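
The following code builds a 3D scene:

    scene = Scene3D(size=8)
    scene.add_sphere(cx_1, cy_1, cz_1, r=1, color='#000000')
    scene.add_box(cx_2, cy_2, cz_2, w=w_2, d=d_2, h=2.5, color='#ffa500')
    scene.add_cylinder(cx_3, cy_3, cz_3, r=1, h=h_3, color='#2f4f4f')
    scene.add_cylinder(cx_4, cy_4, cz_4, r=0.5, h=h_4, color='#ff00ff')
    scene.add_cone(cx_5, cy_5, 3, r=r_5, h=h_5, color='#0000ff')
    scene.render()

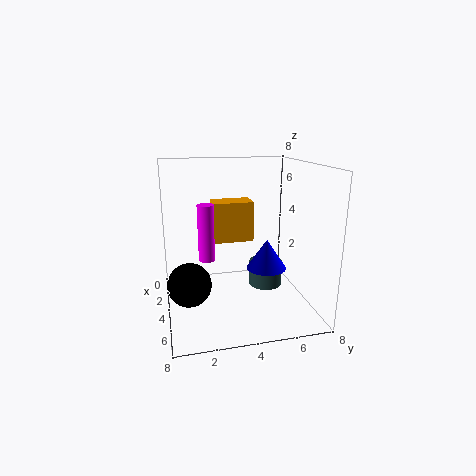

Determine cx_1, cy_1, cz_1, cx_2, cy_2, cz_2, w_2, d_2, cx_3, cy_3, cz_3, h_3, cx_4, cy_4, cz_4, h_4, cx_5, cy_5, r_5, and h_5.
cx_1 = 7; cy_1 = 1; cz_1 = 3; cx_2 = 0.5; cy_2 = 3; cz_2 = 3; w_2 = 1.5; d_2 = 2.5; cx_3 = 3; cy_3 = 6; cz_3 = 0.5; h_3 = 1.5; cx_4 = 2; cy_4 = 2.5; cz_4 = 2; h_4 = 3.5; cx_5 = 6; cy_5 = 5; r_5 = 1; h_5 = 1.5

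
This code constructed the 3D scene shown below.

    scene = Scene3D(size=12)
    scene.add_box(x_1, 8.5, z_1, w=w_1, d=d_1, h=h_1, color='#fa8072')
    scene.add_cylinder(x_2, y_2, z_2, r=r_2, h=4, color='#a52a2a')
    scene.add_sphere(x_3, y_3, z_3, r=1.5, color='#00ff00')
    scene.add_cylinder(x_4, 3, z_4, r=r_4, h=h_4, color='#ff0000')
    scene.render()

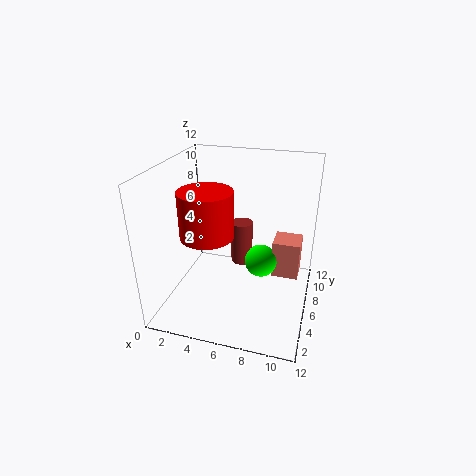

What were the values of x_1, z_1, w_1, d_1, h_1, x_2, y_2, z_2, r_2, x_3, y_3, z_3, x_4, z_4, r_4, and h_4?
x_1 = 8.5
z_1 = 1
w_1 = 2.5
d_1 = 2.5
h_1 = 3.5
x_2 = 5.5
y_2 = 9
z_2 = 2
r_2 = 1
x_3 = 7.5
y_3 = 8.5
z_3 = 2.5
x_4 = 4.5
z_4 = 7.5
r_4 = 2
h_4 = 3.5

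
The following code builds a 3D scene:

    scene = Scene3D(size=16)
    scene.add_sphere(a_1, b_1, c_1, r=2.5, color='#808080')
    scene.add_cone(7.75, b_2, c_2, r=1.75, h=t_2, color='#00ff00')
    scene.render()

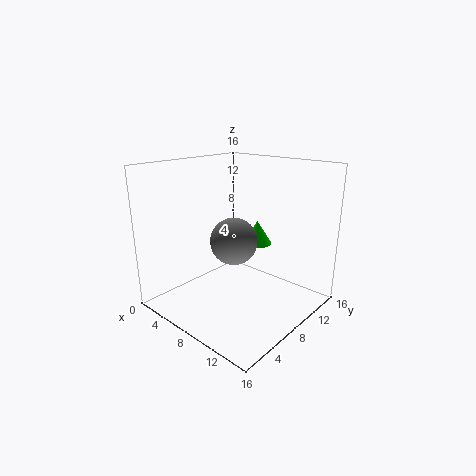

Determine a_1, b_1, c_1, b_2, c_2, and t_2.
a_1 = 8.75, b_1 = 6.5, c_1 = 8.25, b_2 = 11.75, c_2 = 6.25, t_2 = 2.75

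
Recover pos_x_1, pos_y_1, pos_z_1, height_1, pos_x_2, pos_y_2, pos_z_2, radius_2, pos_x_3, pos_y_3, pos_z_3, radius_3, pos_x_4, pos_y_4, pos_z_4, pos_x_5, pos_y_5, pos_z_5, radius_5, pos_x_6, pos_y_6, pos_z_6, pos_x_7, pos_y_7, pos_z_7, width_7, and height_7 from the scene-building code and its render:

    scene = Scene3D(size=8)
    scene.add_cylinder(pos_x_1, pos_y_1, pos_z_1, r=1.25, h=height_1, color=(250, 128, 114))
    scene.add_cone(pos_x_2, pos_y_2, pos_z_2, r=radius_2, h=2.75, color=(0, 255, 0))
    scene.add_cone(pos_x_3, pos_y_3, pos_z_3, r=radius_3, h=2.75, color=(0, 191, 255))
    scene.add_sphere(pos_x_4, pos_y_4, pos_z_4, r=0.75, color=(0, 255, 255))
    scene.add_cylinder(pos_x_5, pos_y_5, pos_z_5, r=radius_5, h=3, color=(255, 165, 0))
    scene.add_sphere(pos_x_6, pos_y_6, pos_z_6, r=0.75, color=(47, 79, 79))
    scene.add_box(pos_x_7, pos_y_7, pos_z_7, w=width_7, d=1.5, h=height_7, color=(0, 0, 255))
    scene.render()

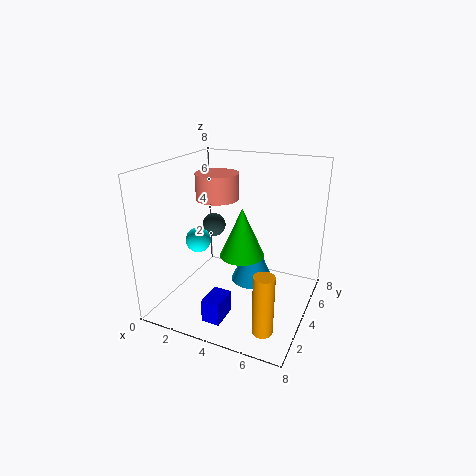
pos_x_1 = 2.25, pos_y_1 = 5, pos_z_1 = 5.75, height_1 = 1.5, pos_x_2 = 4.25, pos_y_2 = 4, pos_z_2 = 3, radius_2 = 1.25, pos_x_3 = 4.5, pos_y_3 = 5, pos_z_3 = 1, radius_3 = 1.25, pos_x_4 = 1.25, pos_y_4 = 4.25, pos_z_4 = 3.25, pos_x_5 = 6.75, pos_y_5 = 0.75, pos_z_5 = 1, radius_5 = 0.5, pos_x_6 = 1.25, pos_y_6 = 6.25, pos_z_6 = 3.5, pos_x_7 = 3.25, pos_y_7 = 1, pos_z_7 = 0.25, width_7 = 1, height_7 = 1.25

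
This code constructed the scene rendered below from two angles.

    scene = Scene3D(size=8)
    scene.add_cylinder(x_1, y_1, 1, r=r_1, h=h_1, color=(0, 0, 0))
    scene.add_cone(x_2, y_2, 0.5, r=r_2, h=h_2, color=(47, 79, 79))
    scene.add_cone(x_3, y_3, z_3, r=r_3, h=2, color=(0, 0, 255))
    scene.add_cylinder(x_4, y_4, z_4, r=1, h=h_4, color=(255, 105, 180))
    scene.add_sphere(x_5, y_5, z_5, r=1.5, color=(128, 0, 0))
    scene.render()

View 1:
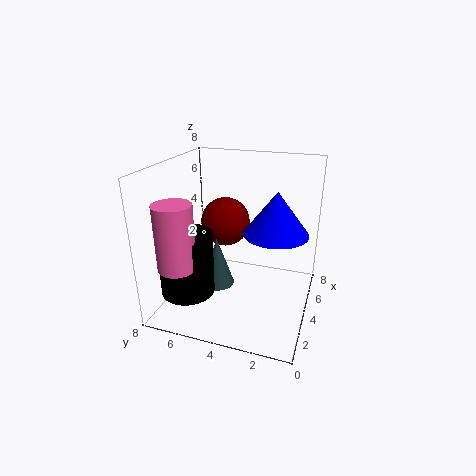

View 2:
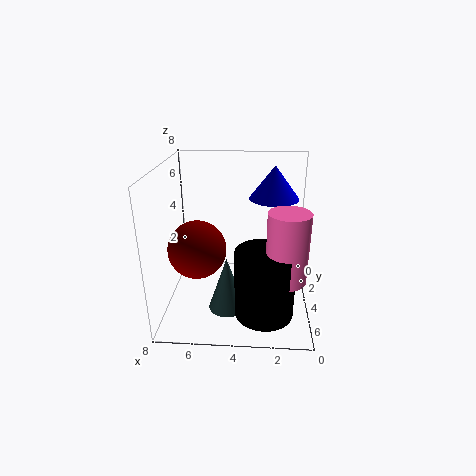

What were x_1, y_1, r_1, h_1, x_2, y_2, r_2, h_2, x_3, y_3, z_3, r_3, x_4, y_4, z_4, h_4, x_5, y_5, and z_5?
x_1 = 2.5
y_1 = 6.5
r_1 = 1.5
h_1 = 3.5
x_2 = 4.5
y_2 = 5.5
r_2 = 1
h_2 = 3
x_3 = 2
y_3 = 1.5
z_3 = 5.5
r_3 = 1.5
x_4 = 1.5
y_4 = 6.5
z_4 = 3
h_4 = 3.5
x_5 = 6
y_5 = 5.5
z_5 = 4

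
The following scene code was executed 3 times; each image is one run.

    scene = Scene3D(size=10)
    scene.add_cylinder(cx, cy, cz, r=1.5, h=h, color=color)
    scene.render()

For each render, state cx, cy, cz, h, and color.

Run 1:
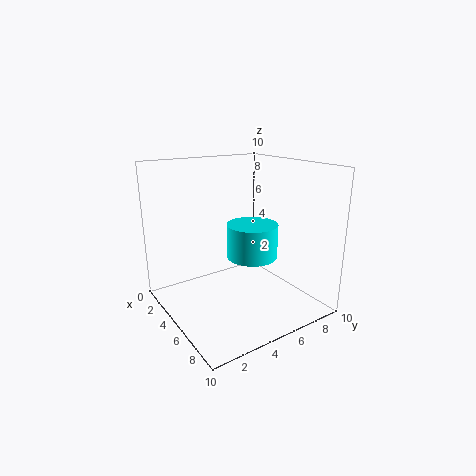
cx = 8
cy = 4
cz = 5
h = 2
color = 'cyan'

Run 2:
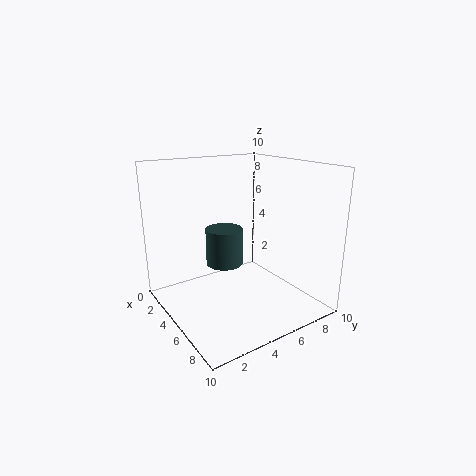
cx = 1.5
cy = 6
cz = 1.5
h = 3
color = 'darkslategray'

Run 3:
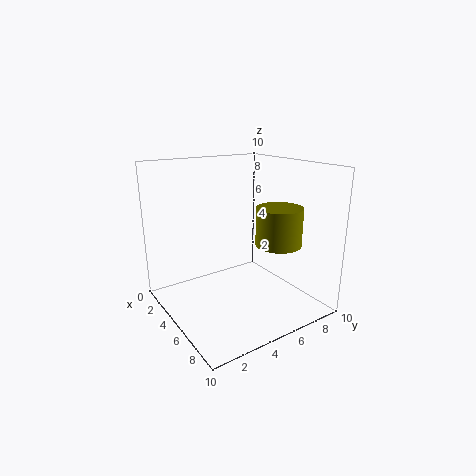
cx = 7.5
cy = 6.5
cz = 5
h = 2.5
color = 'olive'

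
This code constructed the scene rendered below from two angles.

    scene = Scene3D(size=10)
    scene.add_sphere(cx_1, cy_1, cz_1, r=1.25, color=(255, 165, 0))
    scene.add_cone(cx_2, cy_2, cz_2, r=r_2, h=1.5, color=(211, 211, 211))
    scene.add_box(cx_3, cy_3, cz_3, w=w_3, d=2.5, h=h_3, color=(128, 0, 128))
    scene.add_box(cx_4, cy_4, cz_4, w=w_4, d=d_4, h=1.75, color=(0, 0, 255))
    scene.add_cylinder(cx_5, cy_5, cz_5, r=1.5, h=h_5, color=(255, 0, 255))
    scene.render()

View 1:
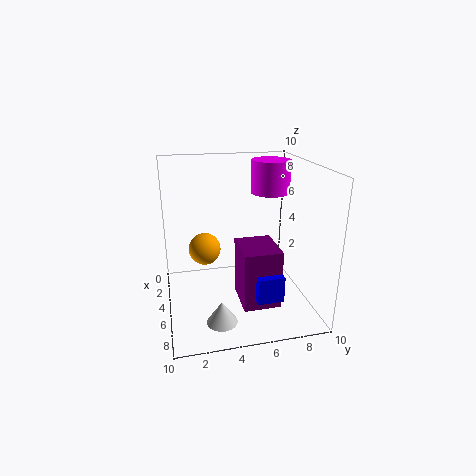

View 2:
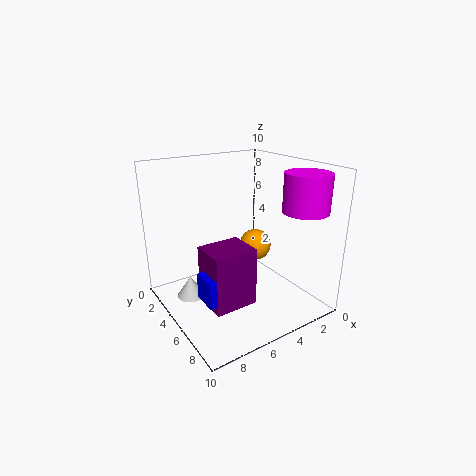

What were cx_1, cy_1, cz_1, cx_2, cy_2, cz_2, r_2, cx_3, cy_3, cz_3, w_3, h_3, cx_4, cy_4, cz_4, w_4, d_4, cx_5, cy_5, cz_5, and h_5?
cx_1 = 2, cy_1 = 3, cz_1 = 3, cx_2 = 8, cy_2 = 3.25, cz_2 = 0.5, r_2 = 1, cx_3 = 5, cy_3 = 4.75, cz_3 = 1, w_3 = 3, h_3 = 4, cx_4 = 6.25, cy_4 = 5.5, cz_4 = 1.75, w_4 = 2.25, d_4 = 1.75, cx_5 = 2, cy_5 = 8.25, cz_5 = 7.25, h_5 = 2.5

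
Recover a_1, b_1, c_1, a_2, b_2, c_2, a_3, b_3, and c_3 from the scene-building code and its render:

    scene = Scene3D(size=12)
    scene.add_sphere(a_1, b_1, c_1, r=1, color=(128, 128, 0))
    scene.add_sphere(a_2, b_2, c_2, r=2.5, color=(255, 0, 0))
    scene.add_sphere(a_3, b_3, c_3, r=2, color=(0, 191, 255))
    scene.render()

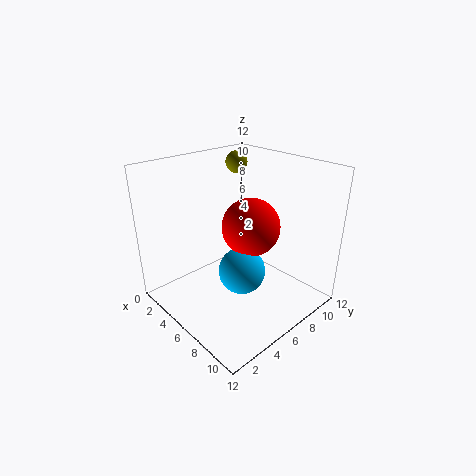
a_1 = 2; b_1 = 9.5; c_1 = 11; a_2 = 6; b_2 = 7.5; c_2 = 6.5; a_3 = 6.5; b_3 = 6; c_3 = 3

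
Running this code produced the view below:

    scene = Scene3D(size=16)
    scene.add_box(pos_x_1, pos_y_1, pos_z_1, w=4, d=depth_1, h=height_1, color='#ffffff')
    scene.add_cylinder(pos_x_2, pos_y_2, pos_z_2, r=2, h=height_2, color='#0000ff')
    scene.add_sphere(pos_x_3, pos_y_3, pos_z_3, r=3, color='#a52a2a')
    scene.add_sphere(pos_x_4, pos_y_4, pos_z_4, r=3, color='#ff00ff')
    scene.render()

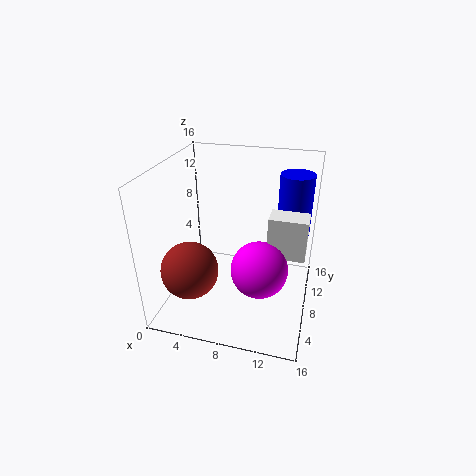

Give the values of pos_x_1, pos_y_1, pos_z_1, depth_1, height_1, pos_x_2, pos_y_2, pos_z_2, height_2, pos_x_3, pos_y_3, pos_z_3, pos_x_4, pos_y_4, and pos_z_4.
pos_x_1 = 11.5
pos_y_1 = 6.5
pos_z_1 = 7
depth_1 = 2.5
height_1 = 4.5
pos_x_2 = 13.5
pos_y_2 = 13.5
pos_z_2 = 6.5
height_2 = 7.5
pos_x_3 = 4
pos_y_3 = 3.5
pos_z_3 = 6
pos_x_4 = 11
pos_y_4 = 5.5
pos_z_4 = 6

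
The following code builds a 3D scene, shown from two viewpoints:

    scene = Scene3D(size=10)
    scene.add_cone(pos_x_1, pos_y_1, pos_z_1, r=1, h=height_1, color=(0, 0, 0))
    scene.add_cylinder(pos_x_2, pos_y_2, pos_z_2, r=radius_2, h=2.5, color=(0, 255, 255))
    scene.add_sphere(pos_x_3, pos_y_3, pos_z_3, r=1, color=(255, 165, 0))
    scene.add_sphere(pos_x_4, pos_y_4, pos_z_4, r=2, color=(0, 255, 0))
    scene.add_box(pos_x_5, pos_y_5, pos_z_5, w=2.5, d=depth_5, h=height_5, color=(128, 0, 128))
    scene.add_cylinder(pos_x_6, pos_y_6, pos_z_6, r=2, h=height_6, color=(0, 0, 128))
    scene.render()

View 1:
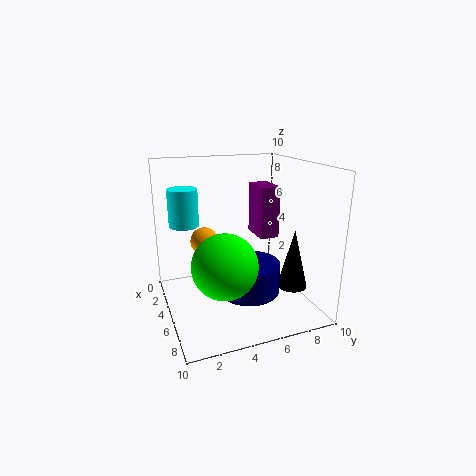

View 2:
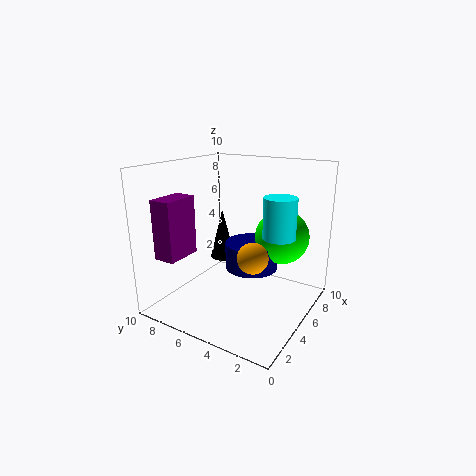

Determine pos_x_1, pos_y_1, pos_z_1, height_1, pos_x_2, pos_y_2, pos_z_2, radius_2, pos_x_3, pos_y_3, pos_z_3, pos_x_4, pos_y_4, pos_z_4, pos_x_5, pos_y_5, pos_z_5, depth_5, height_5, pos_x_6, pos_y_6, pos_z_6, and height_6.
pos_x_1 = 7.5; pos_y_1 = 8; pos_z_1 = 2; height_1 = 4; pos_x_2 = 4; pos_y_2 = 1.5; pos_z_2 = 6; radius_2 = 1; pos_x_3 = 3.5; pos_y_3 = 3; pos_z_3 = 4.5; pos_x_4 = 8; pos_y_4 = 3; pos_z_4 = 4.5; pos_x_5 = 1; pos_y_5 = 7.5; pos_z_5 = 4; depth_5 = 1.5; height_5 = 4; pos_x_6 = 7; pos_y_6 = 5; pos_z_6 = 2; height_6 = 2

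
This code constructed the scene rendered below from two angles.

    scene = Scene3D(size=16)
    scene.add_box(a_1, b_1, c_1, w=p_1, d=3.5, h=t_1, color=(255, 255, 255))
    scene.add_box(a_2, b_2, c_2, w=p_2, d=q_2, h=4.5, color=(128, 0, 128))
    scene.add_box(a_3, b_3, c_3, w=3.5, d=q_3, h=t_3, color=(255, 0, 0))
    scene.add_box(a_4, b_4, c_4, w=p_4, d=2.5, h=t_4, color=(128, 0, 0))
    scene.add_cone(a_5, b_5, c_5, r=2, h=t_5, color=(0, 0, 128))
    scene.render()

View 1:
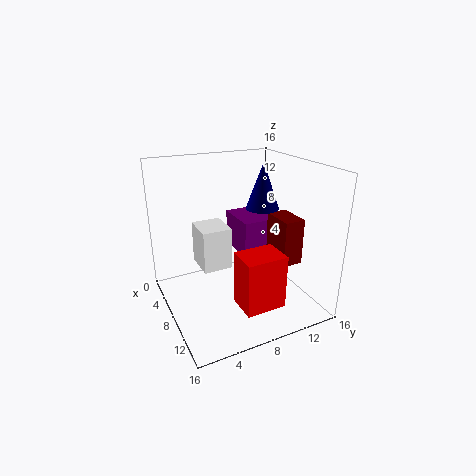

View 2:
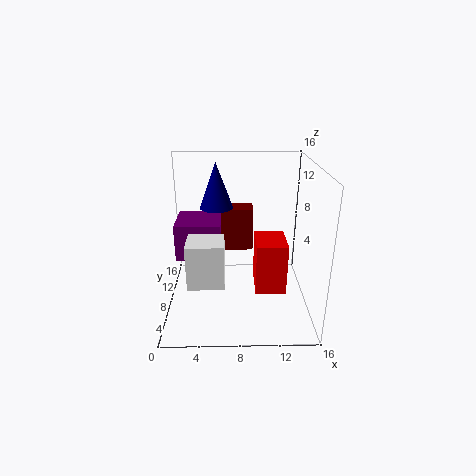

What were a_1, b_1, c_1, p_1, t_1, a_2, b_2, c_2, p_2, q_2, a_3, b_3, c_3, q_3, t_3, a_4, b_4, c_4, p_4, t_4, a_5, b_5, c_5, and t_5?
a_1 = 2.5, b_1 = 4.5, c_1 = 3.5, p_1 = 4, t_1 = 5, a_2 = 0.5, b_2 = 10, c_2 = 4, p_2 = 5.5, q_2 = 5.5, a_3 = 10, b_3 = 6.5, c_3 = 1.5, q_3 = 4.5, t_3 = 6, a_4 = 6, b_4 = 13, c_4 = 4, p_4 = 4, t_4 = 5.5, a_5 = 5.5, b_5 = 12.5, c_5 = 10, t_5 = 5.5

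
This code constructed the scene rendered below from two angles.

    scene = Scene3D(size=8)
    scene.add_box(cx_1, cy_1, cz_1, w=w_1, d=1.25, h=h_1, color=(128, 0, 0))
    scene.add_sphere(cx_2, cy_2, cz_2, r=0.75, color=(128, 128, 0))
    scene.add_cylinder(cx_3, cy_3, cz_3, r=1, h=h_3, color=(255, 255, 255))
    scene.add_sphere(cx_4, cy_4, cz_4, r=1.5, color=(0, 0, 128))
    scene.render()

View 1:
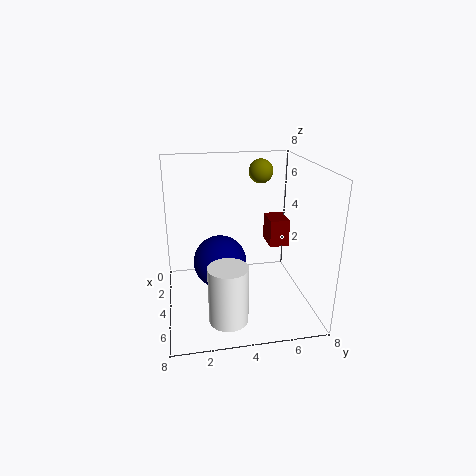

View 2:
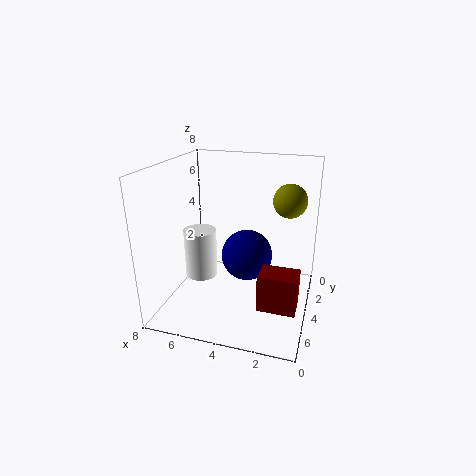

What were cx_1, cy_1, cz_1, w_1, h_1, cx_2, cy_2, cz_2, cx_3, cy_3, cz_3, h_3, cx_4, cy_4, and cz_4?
cx_1 = 0.25; cy_1 = 6.5; cz_1 = 2.25; w_1 = 1.75; h_1 = 1.75; cx_2 = 1; cy_2 = 6; cz_2 = 7; cx_3 = 6.75; cy_3 = 3; cz_3 = 0.75; h_3 = 3; cx_4 = 3.75; cy_4 = 3; cz_4 = 2.5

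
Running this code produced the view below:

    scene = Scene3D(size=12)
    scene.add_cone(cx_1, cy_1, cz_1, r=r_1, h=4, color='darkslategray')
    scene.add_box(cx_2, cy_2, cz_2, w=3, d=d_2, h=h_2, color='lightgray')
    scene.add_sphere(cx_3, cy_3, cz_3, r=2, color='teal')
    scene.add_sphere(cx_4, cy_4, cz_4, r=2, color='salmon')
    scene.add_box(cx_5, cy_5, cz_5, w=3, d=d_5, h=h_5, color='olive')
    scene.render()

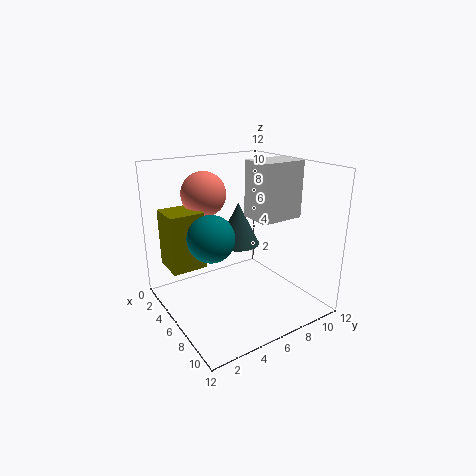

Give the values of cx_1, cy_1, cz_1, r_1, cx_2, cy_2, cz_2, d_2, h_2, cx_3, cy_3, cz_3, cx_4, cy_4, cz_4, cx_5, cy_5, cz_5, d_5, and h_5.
cx_1 = 3, cy_1 = 8, cz_1 = 4, r_1 = 2, cx_2 = 4, cy_2 = 8, cz_2 = 7, d_2 = 4, h_2 = 5, cx_3 = 5, cy_3 = 4, cz_3 = 6, cx_4 = 2, cy_4 = 5, cz_4 = 9, cx_5 = 1, cy_5 = 1, cz_5 = 3, d_5 = 3, h_5 = 5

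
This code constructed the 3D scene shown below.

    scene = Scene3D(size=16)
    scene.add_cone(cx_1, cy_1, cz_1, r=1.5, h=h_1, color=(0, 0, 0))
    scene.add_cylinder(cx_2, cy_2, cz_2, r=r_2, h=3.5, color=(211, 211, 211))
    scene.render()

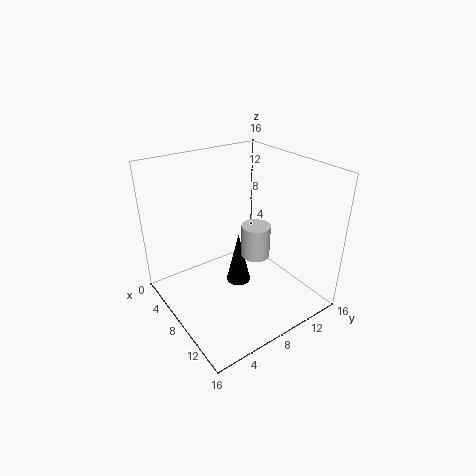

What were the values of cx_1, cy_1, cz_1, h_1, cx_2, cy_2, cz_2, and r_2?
cx_1 = 6
cy_1 = 9.5
cz_1 = 0.5
h_1 = 6.5
cx_2 = 10.5
cy_2 = 8.5
cz_2 = 7
r_2 = 1.5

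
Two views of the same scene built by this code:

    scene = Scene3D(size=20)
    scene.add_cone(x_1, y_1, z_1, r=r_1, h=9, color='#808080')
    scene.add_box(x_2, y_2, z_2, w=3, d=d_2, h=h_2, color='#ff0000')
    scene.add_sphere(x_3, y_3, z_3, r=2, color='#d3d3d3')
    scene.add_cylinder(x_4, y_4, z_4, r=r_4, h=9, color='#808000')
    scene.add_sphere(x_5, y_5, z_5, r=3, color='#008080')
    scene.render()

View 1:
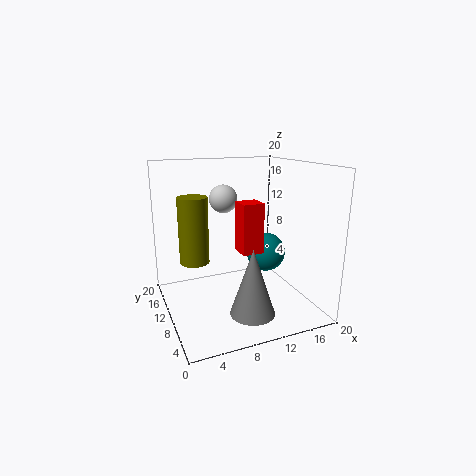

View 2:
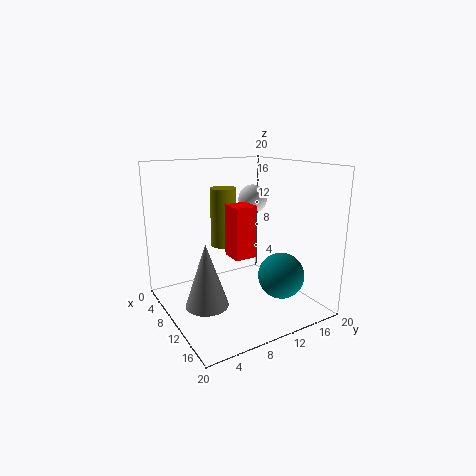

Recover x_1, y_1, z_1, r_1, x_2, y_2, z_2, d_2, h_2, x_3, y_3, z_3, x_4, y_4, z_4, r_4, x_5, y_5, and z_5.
x_1 = 10; y_1 = 5; z_1 = 1; r_1 = 3; x_2 = 10; y_2 = 8; z_2 = 8; d_2 = 3; h_2 = 7; x_3 = 9; y_3 = 13; z_3 = 15; x_4 = 4; y_4 = 11; z_4 = 7; r_4 = 2; x_5 = 16; y_5 = 13; z_5 = 6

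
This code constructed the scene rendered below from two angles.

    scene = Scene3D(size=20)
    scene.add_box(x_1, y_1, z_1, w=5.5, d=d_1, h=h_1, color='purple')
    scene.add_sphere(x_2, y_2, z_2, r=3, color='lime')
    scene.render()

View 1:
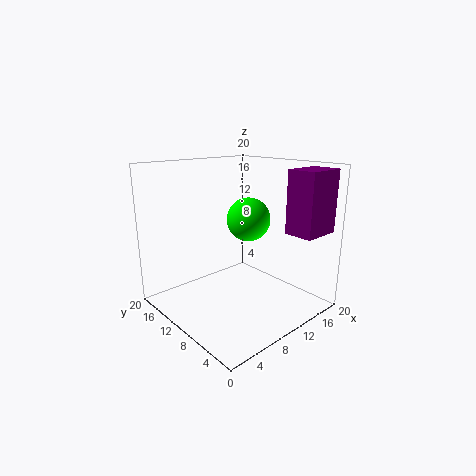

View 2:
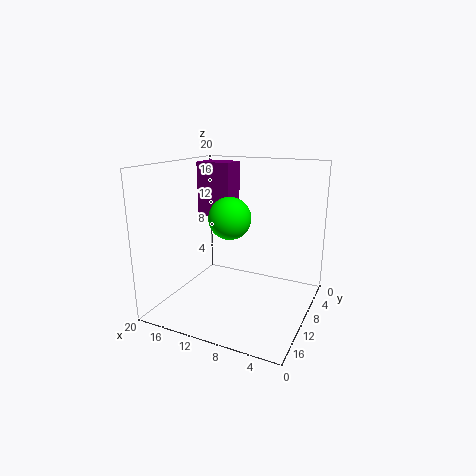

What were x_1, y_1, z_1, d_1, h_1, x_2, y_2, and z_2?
x_1 = 14, y_1 = 1, z_1 = 11, d_1 = 4, h_1 = 8.5, x_2 = 11.5, y_2 = 9.5, z_2 = 12.5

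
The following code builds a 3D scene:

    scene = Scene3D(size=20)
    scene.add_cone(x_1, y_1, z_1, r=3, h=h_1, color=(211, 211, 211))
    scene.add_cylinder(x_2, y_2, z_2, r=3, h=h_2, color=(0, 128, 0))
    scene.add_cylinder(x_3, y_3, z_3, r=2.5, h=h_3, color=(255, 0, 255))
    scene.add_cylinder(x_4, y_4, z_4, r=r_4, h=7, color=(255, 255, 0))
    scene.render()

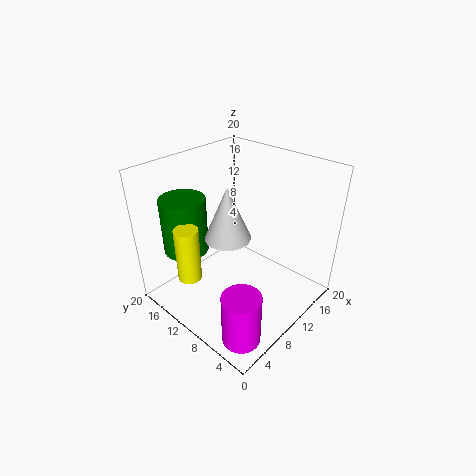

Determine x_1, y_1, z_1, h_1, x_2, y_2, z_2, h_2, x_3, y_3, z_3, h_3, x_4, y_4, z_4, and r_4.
x_1 = 7.5
y_1 = 9.5
z_1 = 11.5
h_1 = 7
x_2 = 4.5
y_2 = 14.5
z_2 = 9
h_2 = 7.5
x_3 = 3.5
y_3 = 3.5
z_3 = 0.5
h_3 = 7
x_4 = 2
y_4 = 11
z_4 = 7.5
r_4 = 1.5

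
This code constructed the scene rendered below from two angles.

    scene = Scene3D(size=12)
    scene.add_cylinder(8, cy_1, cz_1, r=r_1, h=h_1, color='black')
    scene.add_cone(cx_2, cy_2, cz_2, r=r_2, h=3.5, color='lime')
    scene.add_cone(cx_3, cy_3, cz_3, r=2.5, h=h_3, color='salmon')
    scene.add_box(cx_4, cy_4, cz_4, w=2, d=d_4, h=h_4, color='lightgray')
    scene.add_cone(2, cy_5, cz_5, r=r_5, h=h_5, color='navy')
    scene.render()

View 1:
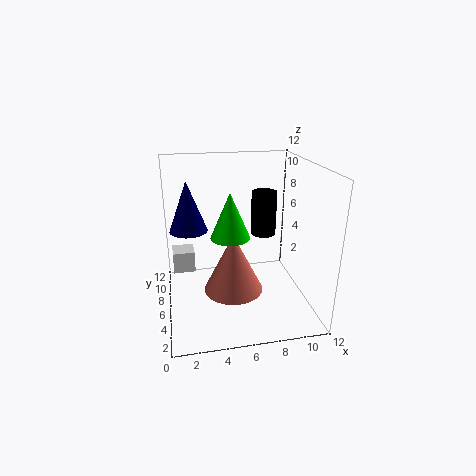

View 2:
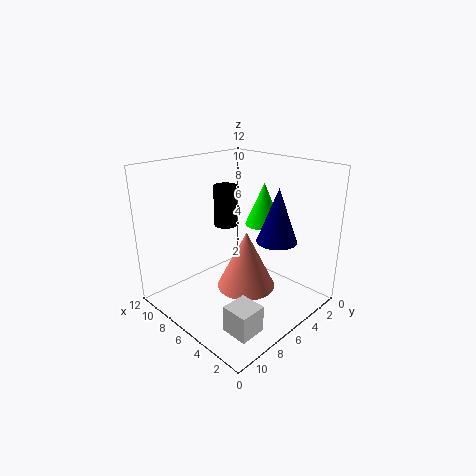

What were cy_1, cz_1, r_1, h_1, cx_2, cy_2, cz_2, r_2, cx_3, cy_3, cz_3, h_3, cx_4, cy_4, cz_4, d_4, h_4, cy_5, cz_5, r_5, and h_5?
cy_1 = 5.5, cz_1 = 6.5, r_1 = 1, h_1 = 3.5, cx_2 = 5, cy_2 = 4, cz_2 = 7, r_2 = 1.5, cx_3 = 5.5, cy_3 = 5.5, cz_3 = 1.5, h_3 = 5, cx_4 = 0.5, cy_4 = 9, cz_4 = 1.5, d_4 = 2, h_4 = 2, cy_5 = 6, cz_5 = 7, r_5 = 1.5, h_5 = 4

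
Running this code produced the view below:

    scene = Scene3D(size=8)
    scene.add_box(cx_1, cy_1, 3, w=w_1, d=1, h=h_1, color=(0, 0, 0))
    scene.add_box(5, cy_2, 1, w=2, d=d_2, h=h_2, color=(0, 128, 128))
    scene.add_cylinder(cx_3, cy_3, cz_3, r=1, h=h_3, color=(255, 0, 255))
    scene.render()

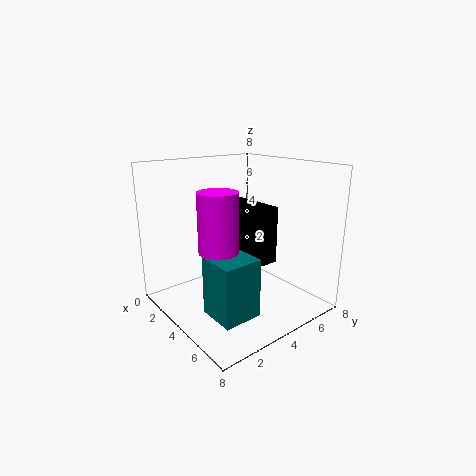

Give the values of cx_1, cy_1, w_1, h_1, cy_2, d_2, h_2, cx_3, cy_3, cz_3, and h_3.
cx_1 = 3
cy_1 = 4
w_1 = 3
h_1 = 3
cy_2 = 1
d_2 = 2
h_2 = 3
cx_3 = 5
cy_3 = 2
cz_3 = 4
h_3 = 3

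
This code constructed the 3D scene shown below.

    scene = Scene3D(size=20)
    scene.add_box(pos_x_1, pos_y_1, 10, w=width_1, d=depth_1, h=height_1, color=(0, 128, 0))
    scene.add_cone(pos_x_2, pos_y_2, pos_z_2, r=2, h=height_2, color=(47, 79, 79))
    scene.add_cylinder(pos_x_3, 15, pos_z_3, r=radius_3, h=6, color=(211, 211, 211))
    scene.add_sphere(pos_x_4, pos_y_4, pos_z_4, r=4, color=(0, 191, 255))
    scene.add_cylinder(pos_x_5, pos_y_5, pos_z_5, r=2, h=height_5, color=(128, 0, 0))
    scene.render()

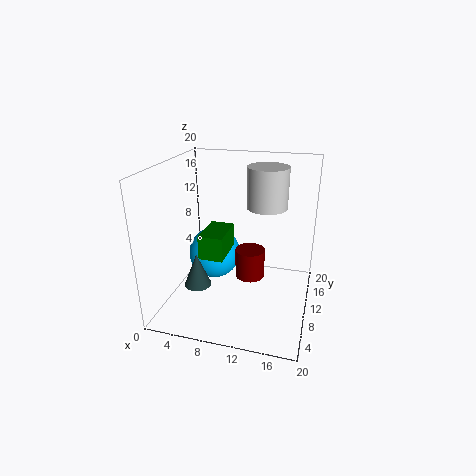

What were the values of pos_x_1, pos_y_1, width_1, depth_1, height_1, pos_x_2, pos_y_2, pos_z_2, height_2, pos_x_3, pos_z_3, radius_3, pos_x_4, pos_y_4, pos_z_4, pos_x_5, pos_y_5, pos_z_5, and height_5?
pos_x_1 = 7, pos_y_1 = 3, width_1 = 3, depth_1 = 5, height_1 = 3, pos_x_2 = 4, pos_y_2 = 9, pos_z_2 = 2, height_2 = 5, pos_x_3 = 13, pos_z_3 = 13, radius_3 = 3, pos_x_4 = 5, pos_y_4 = 14, pos_z_4 = 5, pos_x_5 = 12, pos_y_5 = 9, pos_z_5 = 5, height_5 = 4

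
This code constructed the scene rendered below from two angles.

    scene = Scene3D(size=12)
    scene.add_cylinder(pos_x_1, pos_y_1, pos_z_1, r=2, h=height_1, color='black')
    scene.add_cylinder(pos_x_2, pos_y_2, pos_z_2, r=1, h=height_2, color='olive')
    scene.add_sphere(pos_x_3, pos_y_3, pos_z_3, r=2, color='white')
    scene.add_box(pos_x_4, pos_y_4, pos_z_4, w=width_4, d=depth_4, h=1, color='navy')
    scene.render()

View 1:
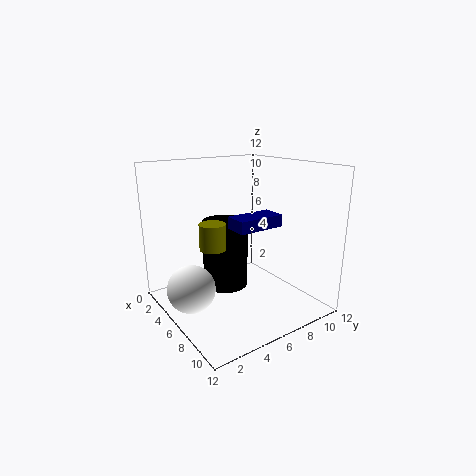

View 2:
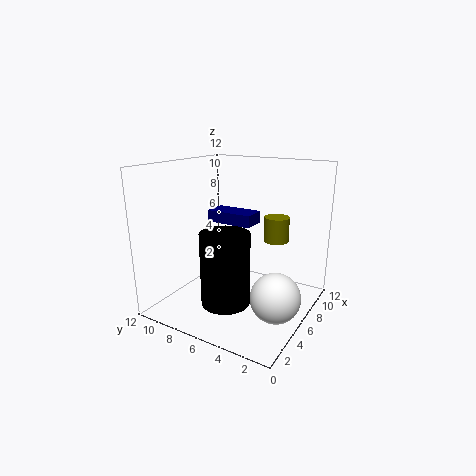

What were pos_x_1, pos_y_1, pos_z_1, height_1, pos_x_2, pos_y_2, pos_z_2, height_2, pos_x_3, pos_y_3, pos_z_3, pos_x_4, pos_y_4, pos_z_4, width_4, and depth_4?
pos_x_1 = 4
pos_y_1 = 6
pos_z_1 = 1
height_1 = 6
pos_x_2 = 7
pos_y_2 = 3
pos_z_2 = 6
height_2 = 2
pos_x_3 = 5
pos_y_3 = 2
pos_z_3 = 2
pos_x_4 = 6
pos_y_4 = 5
pos_z_4 = 7
width_4 = 2
depth_4 = 4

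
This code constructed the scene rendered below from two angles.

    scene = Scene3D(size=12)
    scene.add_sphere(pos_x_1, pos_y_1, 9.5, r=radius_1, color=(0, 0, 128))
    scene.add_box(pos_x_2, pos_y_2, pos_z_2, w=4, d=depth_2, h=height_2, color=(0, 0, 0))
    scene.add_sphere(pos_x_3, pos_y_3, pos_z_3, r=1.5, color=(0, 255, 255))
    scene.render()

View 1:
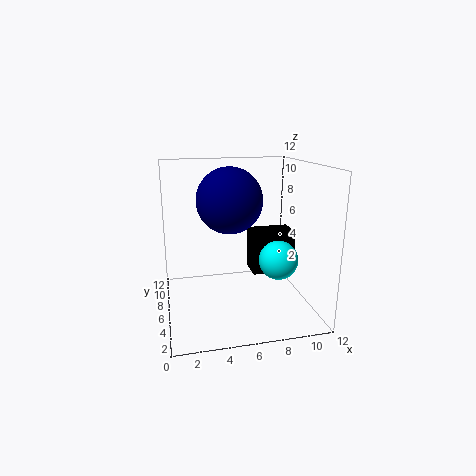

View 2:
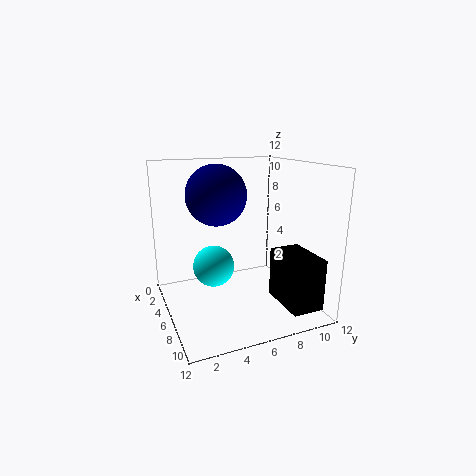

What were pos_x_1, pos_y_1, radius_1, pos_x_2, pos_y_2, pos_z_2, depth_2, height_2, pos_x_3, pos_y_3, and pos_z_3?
pos_x_1 = 5; pos_y_1 = 4.5; radius_1 = 2.5; pos_x_2 = 8; pos_y_2 = 8; pos_z_2 = 1.5; depth_2 = 2.5; height_2 = 4; pos_x_3 = 8.5; pos_y_3 = 3; pos_z_3 = 5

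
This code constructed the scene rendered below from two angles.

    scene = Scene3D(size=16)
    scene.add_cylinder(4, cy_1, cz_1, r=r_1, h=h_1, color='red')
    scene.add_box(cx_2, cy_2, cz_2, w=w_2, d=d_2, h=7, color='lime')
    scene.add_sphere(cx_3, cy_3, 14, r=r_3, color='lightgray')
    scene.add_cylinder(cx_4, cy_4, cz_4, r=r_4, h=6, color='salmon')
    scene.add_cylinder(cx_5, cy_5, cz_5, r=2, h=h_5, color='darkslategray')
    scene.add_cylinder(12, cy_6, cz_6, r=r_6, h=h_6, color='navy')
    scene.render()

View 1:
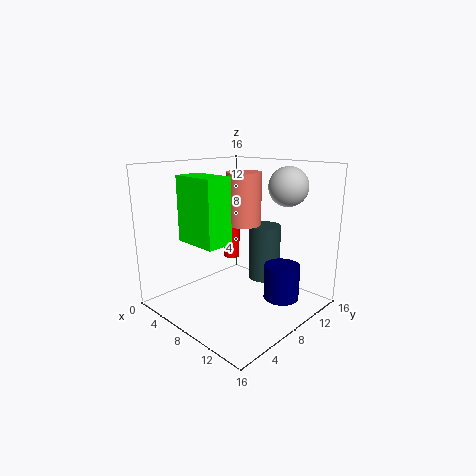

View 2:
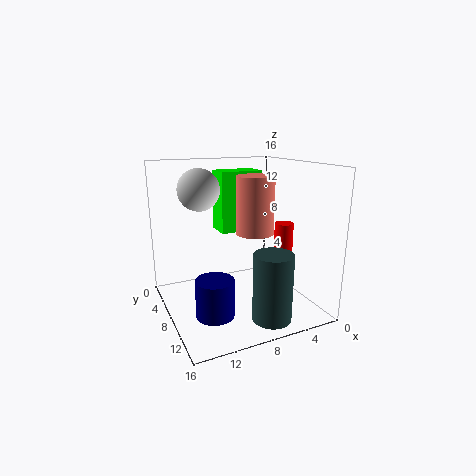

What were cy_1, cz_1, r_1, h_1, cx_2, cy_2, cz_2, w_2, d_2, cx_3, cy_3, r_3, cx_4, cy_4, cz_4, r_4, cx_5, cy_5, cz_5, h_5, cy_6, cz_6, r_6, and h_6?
cy_1 = 11, cz_1 = 4, r_1 = 1, h_1 = 6, cx_2 = 4, cy_2 = 3, cz_2 = 8, w_2 = 5, d_2 = 3, cx_3 = 13, cy_3 = 10, r_3 = 2, cx_4 = 7, cy_4 = 10, cz_4 = 9, r_4 = 2, cx_5 = 7, cy_5 = 14, cz_5 = 1, h_5 = 7, cy_6 = 11, cz_6 = 1, r_6 = 2, h_6 = 4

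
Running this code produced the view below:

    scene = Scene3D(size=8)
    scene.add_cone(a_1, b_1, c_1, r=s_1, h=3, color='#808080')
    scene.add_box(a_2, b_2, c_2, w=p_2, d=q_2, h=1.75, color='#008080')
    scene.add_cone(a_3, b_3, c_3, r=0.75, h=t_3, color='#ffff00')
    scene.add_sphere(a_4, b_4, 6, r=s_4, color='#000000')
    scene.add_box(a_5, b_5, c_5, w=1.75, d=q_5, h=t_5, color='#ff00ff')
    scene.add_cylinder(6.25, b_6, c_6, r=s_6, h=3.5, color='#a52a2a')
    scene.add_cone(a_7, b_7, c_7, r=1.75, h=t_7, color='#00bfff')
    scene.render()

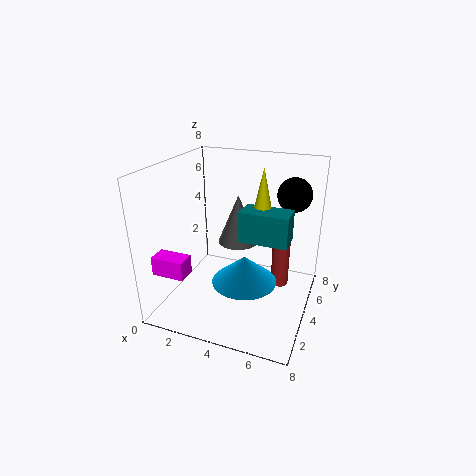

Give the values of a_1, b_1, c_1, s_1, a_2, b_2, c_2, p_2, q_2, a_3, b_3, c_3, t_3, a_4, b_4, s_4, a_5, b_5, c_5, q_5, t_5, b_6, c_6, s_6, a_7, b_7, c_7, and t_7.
a_1 = 3.25, b_1 = 6, c_1 = 2.75, s_1 = 1.25, a_2 = 4, b_2 = 4, c_2 = 3.75, p_2 = 2.75, q_2 = 1.5, a_3 = 5, b_3 = 5.25, c_3 = 4.25, t_3 = 3.5, a_4 = 6.5, b_4 = 6.5, s_4 = 1, a_5 = 0.5, b_5 = 0.75, c_5 = 2.75, q_5 = 1, t_5 = 1, b_6 = 5, c_6 = 1, s_6 = 0.5, a_7 = 4.75, b_7 = 3, c_7 = 2, t_7 = 1.5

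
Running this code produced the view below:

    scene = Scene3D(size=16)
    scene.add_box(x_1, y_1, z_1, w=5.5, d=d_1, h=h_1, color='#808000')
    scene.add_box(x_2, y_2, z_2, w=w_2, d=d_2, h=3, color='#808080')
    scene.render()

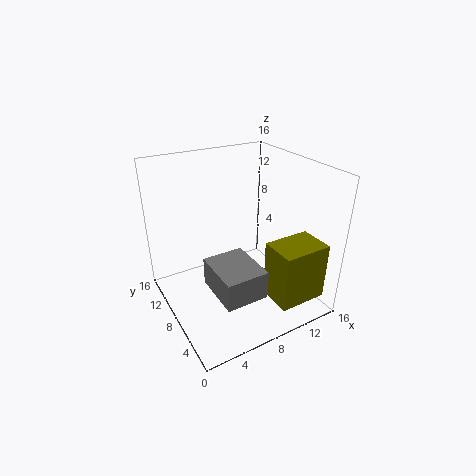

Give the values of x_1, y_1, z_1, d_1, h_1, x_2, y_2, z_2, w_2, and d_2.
x_1 = 10
y_1 = 1.5
z_1 = 1.5
d_1 = 4
h_1 = 6.5
x_2 = 3.5
y_2 = 2
z_2 = 4
w_2 = 4.5
d_2 = 5.5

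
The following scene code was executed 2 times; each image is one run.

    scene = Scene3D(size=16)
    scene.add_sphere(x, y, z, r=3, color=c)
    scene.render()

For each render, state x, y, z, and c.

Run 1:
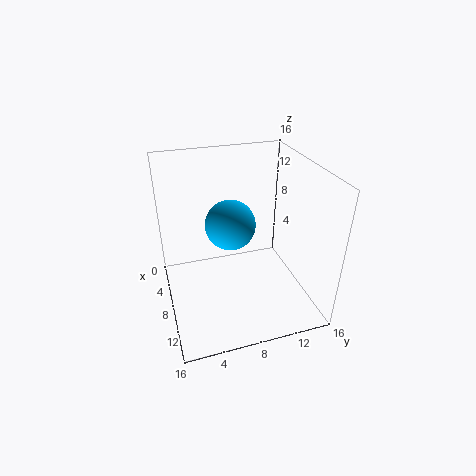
x = 5; y = 8; z = 8; c = 'deepskyblue'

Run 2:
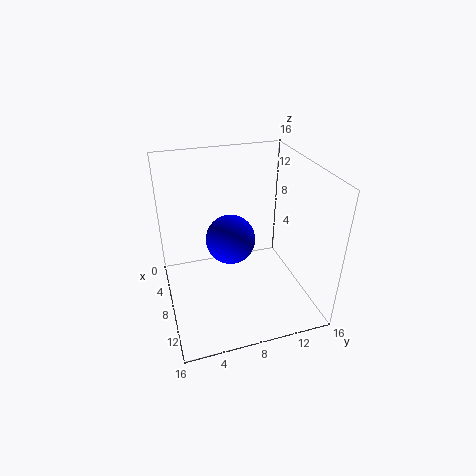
x = 5; y = 8; z = 6; c = 'blue'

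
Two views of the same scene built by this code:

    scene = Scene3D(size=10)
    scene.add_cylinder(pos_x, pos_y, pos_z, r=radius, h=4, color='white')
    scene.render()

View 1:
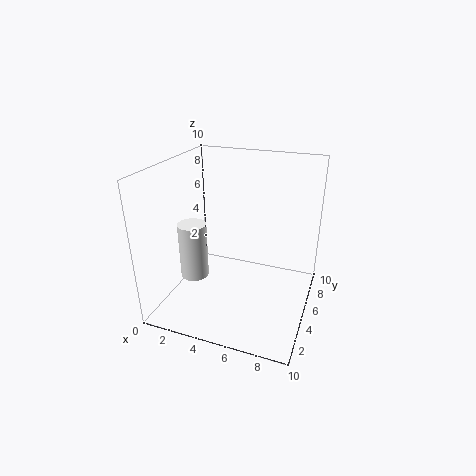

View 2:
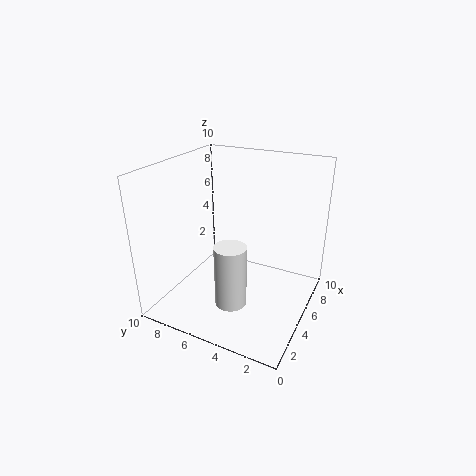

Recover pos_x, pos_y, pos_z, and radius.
pos_x = 2, pos_y = 4, pos_z = 2, radius = 1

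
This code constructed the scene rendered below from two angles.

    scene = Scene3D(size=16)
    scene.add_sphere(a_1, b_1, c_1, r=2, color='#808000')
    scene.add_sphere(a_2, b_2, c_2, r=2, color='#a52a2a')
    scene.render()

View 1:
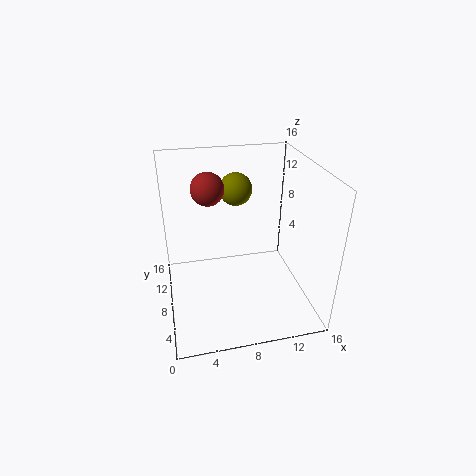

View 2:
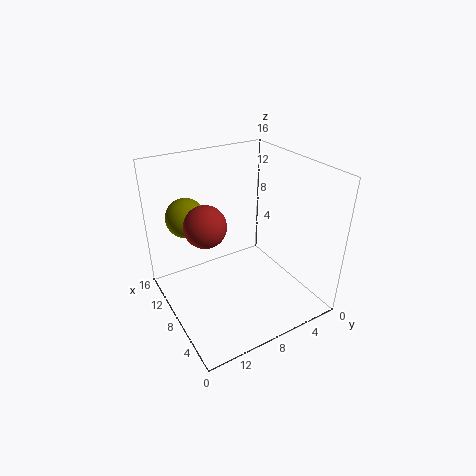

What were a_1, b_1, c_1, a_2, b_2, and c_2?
a_1 = 9; b_1 = 13.5; c_1 = 11.5; a_2 = 5.5; b_2 = 13; c_2 = 12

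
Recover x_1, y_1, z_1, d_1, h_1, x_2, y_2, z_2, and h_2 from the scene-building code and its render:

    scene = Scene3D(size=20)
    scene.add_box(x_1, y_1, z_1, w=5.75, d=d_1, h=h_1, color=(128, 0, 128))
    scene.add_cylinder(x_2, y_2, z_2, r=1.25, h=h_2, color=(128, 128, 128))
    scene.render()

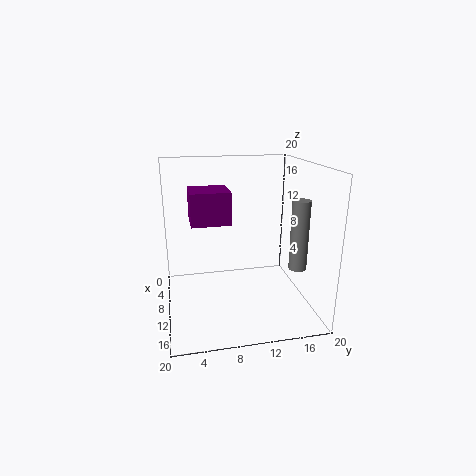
x_1 = 2.5; y_1 = 3.75; z_1 = 11.25; d_1 = 5.75; h_1 = 4.75; x_2 = 12.5; y_2 = 18; z_2 = 5.75; h_2 = 9.75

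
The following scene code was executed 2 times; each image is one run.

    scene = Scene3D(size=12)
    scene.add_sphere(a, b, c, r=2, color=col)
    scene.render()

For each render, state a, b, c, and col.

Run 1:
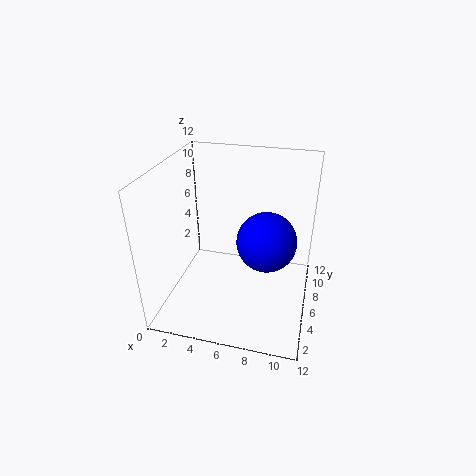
a = 9
b = 2
c = 8.5
col = 'blue'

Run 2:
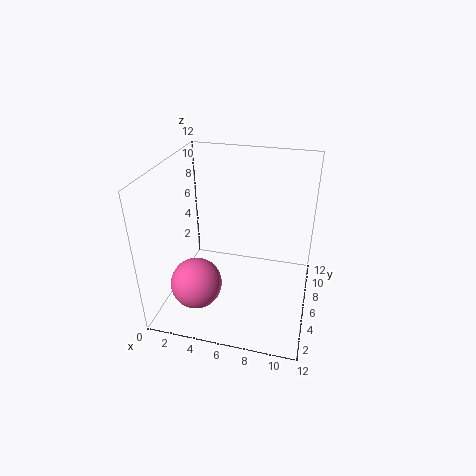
a = 3.5
b = 2.5
c = 3.5
col = 'hotpink'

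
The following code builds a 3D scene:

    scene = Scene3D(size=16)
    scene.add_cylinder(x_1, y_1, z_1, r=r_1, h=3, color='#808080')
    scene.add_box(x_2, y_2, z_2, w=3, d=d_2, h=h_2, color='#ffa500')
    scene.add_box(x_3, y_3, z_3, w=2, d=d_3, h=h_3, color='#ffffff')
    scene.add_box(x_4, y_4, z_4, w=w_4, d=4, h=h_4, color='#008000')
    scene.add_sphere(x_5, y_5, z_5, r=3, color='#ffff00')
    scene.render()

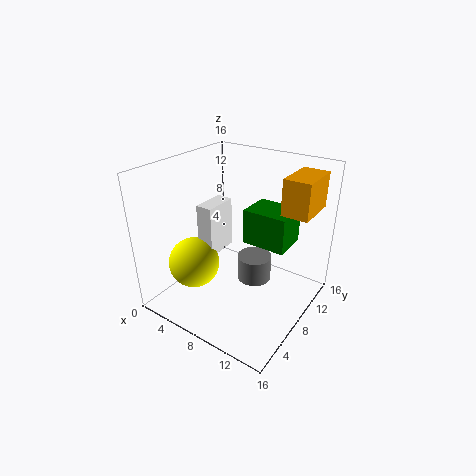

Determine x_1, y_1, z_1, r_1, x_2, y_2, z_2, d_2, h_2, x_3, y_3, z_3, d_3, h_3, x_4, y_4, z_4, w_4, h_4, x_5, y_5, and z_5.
x_1 = 9, y_1 = 10, z_1 = 2, r_1 = 2, x_2 = 12, y_2 = 10, z_2 = 11, d_2 = 5, h_2 = 4, x_3 = 3, y_3 = 7, z_3 = 5, d_3 = 4, h_3 = 6, x_4 = 8, y_4 = 9, z_4 = 7, w_4 = 5, h_4 = 4, x_5 = 3, y_5 = 6, z_5 = 4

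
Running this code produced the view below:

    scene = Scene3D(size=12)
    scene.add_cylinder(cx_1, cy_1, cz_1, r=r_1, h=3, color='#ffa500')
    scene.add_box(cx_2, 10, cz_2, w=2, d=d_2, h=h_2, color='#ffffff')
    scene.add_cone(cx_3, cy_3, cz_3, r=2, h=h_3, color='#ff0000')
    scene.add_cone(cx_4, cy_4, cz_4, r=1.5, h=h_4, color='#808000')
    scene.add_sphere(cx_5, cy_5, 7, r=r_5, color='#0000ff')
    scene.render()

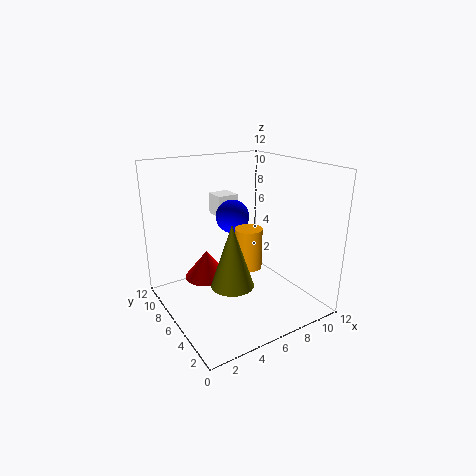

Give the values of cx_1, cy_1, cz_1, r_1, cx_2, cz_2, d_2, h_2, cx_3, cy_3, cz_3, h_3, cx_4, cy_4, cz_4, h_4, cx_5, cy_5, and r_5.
cx_1 = 5, cy_1 = 3, cz_1 = 5, r_1 = 1, cx_2 = 6.5, cz_2 = 6.5, d_2 = 2, h_2 = 2, cx_3 = 4.5, cy_3 = 9, cz_3 = 1.5, h_3 = 2.5, cx_4 = 3, cy_4 = 2, cz_4 = 4.5, h_4 = 4.5, cx_5 = 7, cy_5 = 8.5, r_5 = 1.5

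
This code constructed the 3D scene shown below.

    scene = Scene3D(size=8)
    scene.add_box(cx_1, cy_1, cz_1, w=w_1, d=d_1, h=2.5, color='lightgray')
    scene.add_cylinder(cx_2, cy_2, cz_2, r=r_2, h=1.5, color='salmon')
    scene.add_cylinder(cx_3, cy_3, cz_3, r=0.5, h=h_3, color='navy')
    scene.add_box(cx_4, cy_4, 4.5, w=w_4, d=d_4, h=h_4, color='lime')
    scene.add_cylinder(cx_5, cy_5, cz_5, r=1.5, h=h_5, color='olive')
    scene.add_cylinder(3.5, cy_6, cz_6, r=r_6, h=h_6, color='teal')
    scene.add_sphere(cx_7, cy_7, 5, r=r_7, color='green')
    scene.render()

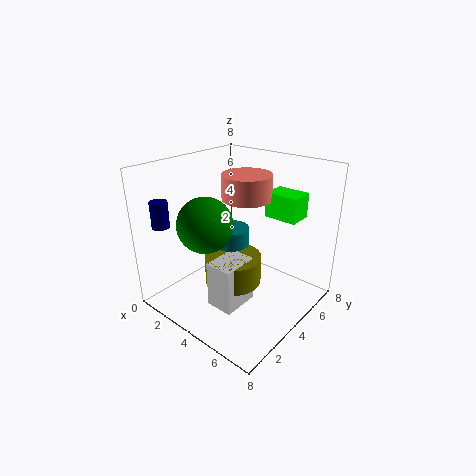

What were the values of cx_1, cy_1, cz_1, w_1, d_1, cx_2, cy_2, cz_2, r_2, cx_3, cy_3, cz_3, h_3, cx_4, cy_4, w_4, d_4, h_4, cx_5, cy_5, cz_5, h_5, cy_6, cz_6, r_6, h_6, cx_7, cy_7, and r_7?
cx_1 = 4
cy_1 = 1.5
cz_1 = 1
w_1 = 1.5
d_1 = 2
cx_2 = 3
cy_2 = 6
cz_2 = 5.5
r_2 = 1.5
cx_3 = 0.5
cy_3 = 1.5
cz_3 = 4.5
h_3 = 1.5
cx_4 = 4
cy_4 = 6.5
w_4 = 2
d_4 = 1.5
h_4 = 1.5
cx_5 = 4.5
cy_5 = 3
cz_5 = 2
h_5 = 1.5
cy_6 = 4
cz_6 = 2.5
r_6 = 1
h_6 = 2
cx_7 = 3
cy_7 = 2.5
r_7 = 1.5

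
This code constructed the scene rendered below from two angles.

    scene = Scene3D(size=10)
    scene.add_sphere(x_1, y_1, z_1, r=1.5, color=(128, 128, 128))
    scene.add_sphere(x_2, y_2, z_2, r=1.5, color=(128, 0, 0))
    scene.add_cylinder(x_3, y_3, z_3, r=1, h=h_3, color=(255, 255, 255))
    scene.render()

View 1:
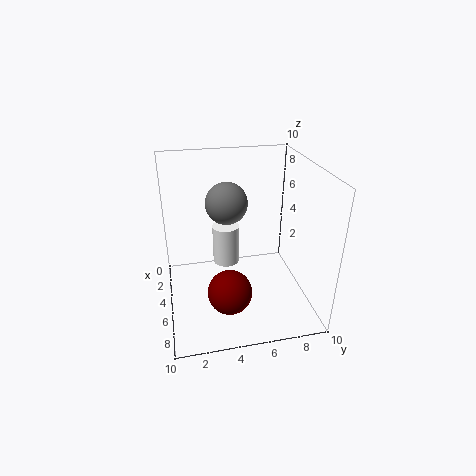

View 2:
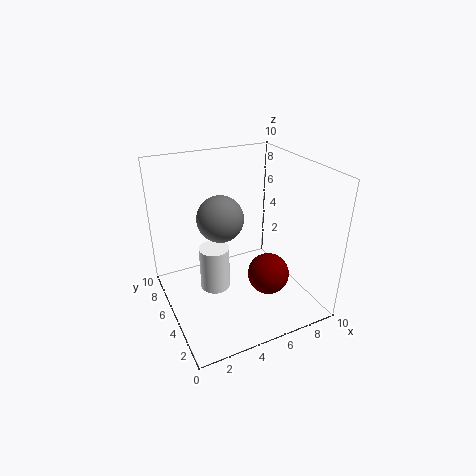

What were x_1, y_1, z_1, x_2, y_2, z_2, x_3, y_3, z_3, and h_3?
x_1 = 3.5; y_1 = 4.5; z_1 = 7; x_2 = 7; y_2 = 4; z_2 = 2; x_3 = 3; y_3 = 4.5; z_3 = 2; h_3 = 3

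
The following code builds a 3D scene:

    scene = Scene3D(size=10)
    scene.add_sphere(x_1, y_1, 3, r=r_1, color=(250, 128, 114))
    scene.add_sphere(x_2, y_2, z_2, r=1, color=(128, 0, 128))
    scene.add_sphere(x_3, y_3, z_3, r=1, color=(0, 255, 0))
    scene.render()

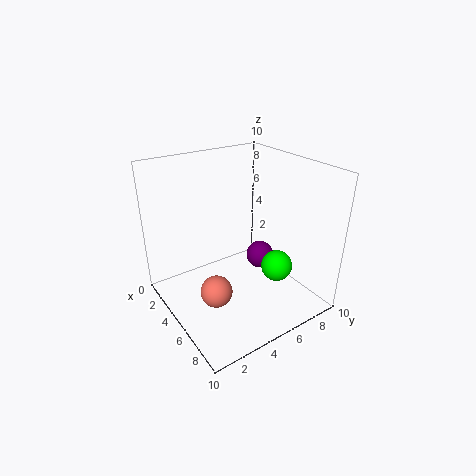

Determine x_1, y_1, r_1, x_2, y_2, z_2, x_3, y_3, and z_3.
x_1 = 7
y_1 = 2
r_1 = 1
x_2 = 5
y_2 = 7
z_2 = 3
x_3 = 8
y_3 = 6
z_3 = 4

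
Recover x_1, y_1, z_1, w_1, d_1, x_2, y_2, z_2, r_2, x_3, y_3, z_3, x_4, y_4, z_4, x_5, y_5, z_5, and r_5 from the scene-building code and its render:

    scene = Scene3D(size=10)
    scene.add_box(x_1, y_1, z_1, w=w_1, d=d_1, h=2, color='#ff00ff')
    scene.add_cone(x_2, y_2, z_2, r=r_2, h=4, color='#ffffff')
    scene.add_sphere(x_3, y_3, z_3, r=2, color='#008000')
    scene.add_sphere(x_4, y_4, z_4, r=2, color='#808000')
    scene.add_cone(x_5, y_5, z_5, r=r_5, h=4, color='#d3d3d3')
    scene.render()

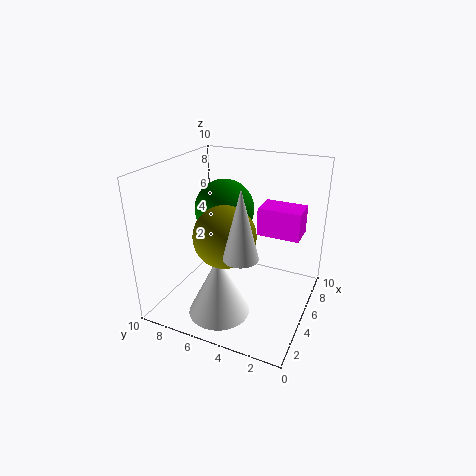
x_1 = 6, y_1 = 1, z_1 = 5, w_1 = 2, d_1 = 3, x_2 = 2, y_2 = 5, z_2 = 1, r_2 = 2, x_3 = 5, y_3 = 6, z_3 = 7, x_4 = 3, y_4 = 5, z_4 = 6, x_5 = 1, y_5 = 3, z_5 = 6, r_5 = 1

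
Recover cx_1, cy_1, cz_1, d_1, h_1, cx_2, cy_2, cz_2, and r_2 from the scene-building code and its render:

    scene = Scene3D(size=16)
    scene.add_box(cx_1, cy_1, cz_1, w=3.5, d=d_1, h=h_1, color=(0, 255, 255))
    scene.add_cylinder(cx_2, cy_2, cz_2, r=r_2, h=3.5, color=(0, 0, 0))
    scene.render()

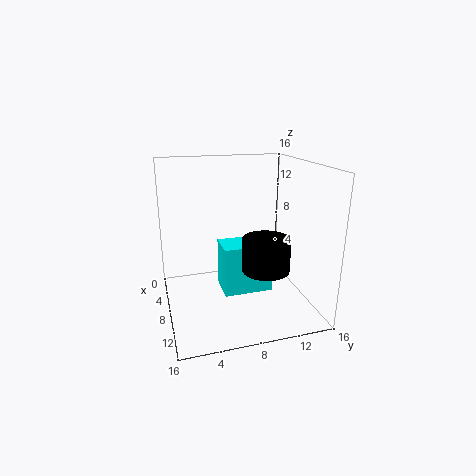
cx_1 = 6.5, cy_1 = 6, cz_1 = 2, d_1 = 5.5, h_1 = 5.5, cx_2 = 11.5, cy_2 = 10, cz_2 = 5.5, r_2 = 2.5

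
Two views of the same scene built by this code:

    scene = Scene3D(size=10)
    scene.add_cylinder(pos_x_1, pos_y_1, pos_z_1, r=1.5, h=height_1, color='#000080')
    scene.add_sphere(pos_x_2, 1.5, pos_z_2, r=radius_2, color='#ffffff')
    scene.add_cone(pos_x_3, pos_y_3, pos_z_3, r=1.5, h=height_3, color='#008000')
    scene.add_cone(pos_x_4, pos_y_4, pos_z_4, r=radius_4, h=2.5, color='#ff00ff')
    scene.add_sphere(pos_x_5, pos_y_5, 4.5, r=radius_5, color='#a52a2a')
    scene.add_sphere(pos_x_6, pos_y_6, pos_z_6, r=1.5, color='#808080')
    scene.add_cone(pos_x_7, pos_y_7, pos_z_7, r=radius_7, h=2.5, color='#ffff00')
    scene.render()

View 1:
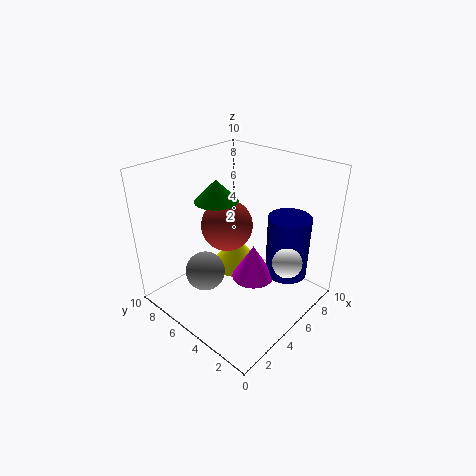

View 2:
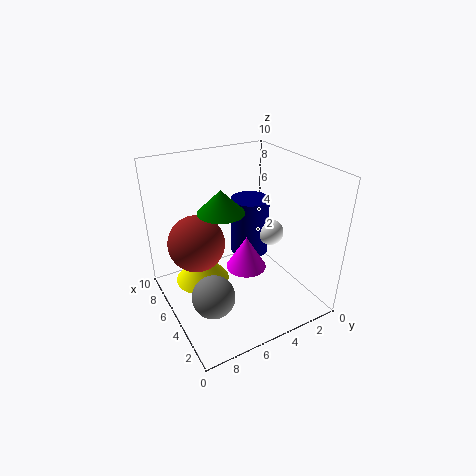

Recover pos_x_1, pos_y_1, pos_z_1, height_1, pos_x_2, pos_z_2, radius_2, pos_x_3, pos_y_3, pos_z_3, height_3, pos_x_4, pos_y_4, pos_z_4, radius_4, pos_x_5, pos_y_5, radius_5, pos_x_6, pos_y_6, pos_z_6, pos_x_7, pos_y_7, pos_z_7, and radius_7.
pos_x_1 = 7.5, pos_y_1 = 2.5, pos_z_1 = 2, height_1 = 4.5, pos_x_2 = 6, pos_z_2 = 4, radius_2 = 1, pos_x_3 = 4.5, pos_y_3 = 6.5, pos_z_3 = 7.5, height_3 = 1.5, pos_x_4 = 5.5, pos_y_4 = 4, pos_z_4 = 2, radius_4 = 1.5, pos_x_5 = 6.5, pos_y_5 = 7.5, radius_5 = 2, pos_x_6 = 4, pos_y_6 = 7.5, pos_z_6 = 1.5, pos_x_7 = 7, pos_y_7 = 7, pos_z_7 = 1, radius_7 = 2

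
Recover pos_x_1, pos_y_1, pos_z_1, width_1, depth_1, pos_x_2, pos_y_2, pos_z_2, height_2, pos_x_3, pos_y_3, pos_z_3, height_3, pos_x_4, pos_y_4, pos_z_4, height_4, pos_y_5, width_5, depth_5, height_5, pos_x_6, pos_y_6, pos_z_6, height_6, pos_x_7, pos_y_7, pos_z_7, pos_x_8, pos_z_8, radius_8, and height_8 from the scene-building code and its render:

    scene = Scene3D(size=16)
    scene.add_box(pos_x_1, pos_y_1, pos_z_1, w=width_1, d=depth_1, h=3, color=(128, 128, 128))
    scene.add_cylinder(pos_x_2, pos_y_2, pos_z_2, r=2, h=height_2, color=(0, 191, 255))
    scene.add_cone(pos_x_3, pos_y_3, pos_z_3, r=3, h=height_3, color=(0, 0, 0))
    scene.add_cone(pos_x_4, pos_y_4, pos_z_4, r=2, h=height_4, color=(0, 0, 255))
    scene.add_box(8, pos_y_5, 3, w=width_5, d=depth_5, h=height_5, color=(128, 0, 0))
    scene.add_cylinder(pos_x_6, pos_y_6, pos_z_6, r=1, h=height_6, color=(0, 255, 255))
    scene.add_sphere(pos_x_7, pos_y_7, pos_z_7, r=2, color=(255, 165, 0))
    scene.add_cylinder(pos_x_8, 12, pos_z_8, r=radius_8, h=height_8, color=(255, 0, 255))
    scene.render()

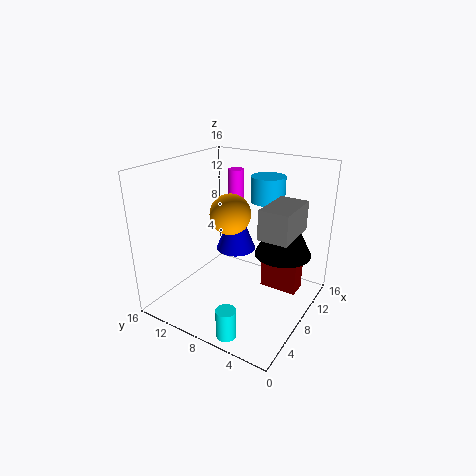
pos_x_1 = 5
pos_y_1 = 1
pos_z_1 = 10
width_1 = 5
depth_1 = 3
pos_x_2 = 13
pos_y_2 = 7
pos_z_2 = 11
height_2 = 3
pos_x_3 = 9
pos_y_3 = 3
pos_z_3 = 7
height_3 = 6
pos_x_4 = 6
pos_y_4 = 7
pos_z_4 = 8
height_4 = 5
pos_y_5 = 1
width_5 = 2
depth_5 = 4
height_5 = 4
pos_x_6 = 1
pos_y_6 = 5
pos_z_6 = 1
height_6 = 3
pos_x_7 = 5
pos_y_7 = 7
pos_z_7 = 12
pos_x_8 = 14
pos_z_8 = 7
radius_8 = 1
height_8 = 7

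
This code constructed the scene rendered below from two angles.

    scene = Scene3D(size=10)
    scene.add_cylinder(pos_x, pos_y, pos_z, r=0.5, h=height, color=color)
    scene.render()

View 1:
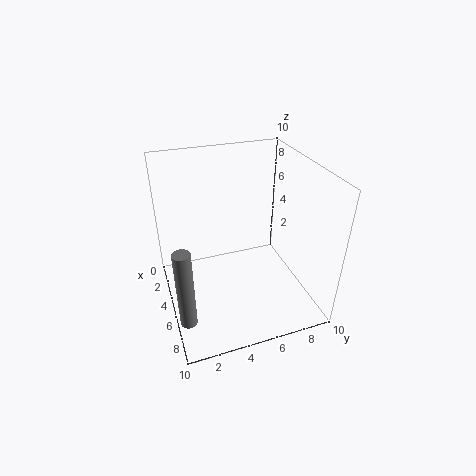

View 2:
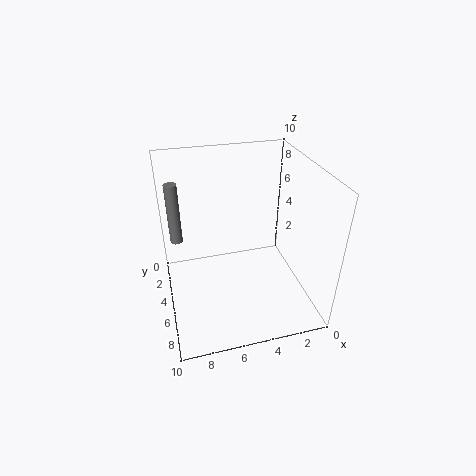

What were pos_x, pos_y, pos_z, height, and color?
pos_x = 9; pos_y = 0.5; pos_z = 2.5; height = 5; color = 'gray'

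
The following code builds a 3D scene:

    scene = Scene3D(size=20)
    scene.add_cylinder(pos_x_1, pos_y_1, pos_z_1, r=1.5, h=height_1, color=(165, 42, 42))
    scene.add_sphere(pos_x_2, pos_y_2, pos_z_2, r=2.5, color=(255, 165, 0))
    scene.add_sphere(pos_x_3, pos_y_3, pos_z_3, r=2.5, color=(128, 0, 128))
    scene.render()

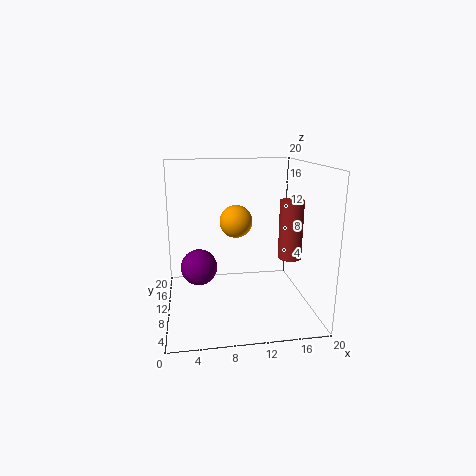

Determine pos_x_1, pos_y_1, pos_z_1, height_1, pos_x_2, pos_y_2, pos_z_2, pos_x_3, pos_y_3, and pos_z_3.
pos_x_1 = 16, pos_y_1 = 5.5, pos_z_1 = 8.5, height_1 = 7.5, pos_x_2 = 10.5, pos_y_2 = 15, pos_z_2 = 11, pos_x_3 = 4.5, pos_y_3 = 10, pos_z_3 = 6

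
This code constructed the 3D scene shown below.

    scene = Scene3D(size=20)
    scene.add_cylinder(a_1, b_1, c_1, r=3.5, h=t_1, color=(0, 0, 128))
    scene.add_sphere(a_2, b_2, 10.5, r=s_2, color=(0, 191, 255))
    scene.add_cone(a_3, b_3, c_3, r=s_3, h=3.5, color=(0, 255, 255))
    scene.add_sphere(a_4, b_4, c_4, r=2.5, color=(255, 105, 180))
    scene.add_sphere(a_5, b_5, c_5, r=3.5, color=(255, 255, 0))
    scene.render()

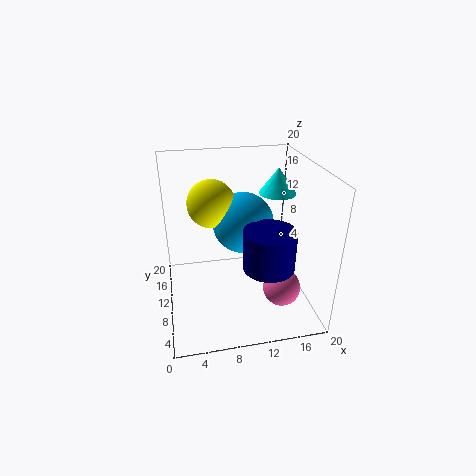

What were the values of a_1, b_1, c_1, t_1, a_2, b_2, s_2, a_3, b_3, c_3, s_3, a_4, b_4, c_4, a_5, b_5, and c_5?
a_1 = 13.5
b_1 = 6.5
c_1 = 7
t_1 = 5.5
a_2 = 11.5
b_2 = 13.5
s_2 = 4.5
a_3 = 15.5
b_3 = 10.5
c_3 = 16
s_3 = 2.5
a_4 = 15
b_4 = 5
c_4 = 4.5
a_5 = 7
b_5 = 14.5
c_5 = 13.5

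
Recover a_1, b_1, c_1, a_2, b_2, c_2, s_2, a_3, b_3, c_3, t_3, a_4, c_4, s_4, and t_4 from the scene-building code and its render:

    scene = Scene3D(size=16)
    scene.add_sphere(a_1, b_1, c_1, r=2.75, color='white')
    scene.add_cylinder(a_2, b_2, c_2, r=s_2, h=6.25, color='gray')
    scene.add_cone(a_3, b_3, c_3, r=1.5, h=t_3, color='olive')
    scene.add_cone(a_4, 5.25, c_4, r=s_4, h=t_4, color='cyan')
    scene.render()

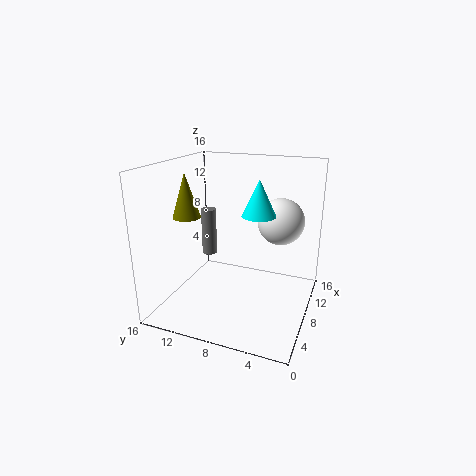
a_1 = 12.25
b_1 = 4.25
c_1 = 9
a_2 = 13.75
b_2 = 14.5
c_2 = 2.75
s_2 = 1
a_3 = 5.75
b_3 = 13
c_3 = 10.5
t_3 = 4.75
a_4 = 6.75
c_4 = 11.25
s_4 = 1.75
t_4 = 3.75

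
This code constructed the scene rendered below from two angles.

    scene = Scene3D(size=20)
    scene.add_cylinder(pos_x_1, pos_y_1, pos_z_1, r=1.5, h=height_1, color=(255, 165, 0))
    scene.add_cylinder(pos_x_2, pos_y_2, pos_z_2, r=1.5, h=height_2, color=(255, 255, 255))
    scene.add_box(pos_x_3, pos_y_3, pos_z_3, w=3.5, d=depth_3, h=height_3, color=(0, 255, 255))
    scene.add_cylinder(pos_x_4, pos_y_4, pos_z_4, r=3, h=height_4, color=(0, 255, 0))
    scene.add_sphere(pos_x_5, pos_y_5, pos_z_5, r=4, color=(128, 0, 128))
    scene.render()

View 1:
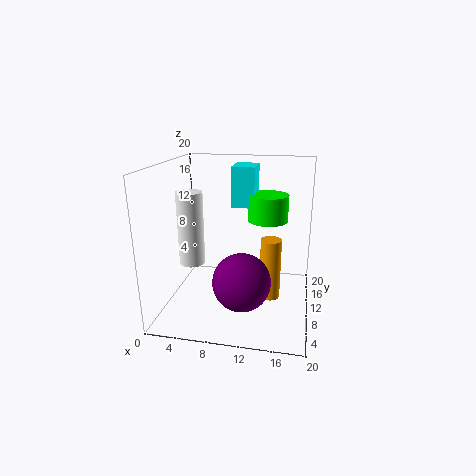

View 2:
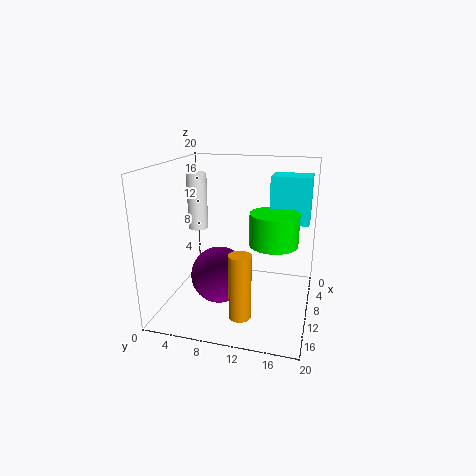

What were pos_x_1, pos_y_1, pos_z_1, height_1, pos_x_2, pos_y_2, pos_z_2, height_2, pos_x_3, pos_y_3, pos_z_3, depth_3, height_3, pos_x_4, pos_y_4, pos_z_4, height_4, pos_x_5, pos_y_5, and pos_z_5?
pos_x_1 = 14.5
pos_y_1 = 11.5
pos_z_1 = 0.5
height_1 = 9
pos_x_2 = 6
pos_y_2 = 2.5
pos_z_2 = 9.5
height_2 = 8.5
pos_x_3 = 8
pos_y_3 = 14.5
pos_z_3 = 13
depth_3 = 5
height_3 = 6
pos_x_4 = 13.5
pos_y_4 = 15.5
pos_z_4 = 11
height_4 = 4
pos_x_5 = 11
pos_y_5 = 7.5
pos_z_5 = 4.5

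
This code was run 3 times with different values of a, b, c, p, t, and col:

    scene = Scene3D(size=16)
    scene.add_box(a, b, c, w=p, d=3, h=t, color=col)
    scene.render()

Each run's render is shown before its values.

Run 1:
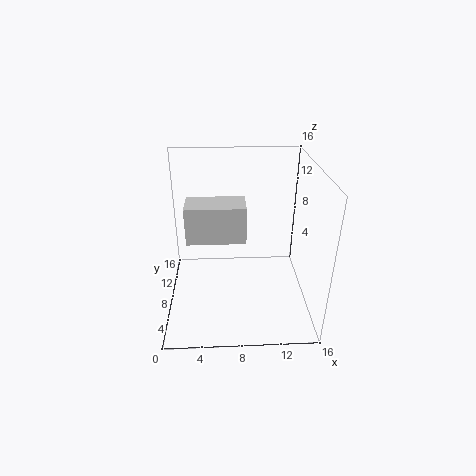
a = 3; b = 2.5; c = 10.5; p = 5.5; t = 3.5; col = 'lightgray'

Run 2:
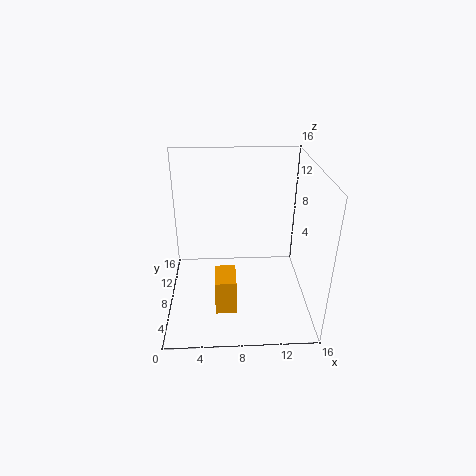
a = 5.5; b = 0.5; c = 4; p = 2; t = 3.5; col = 'orange'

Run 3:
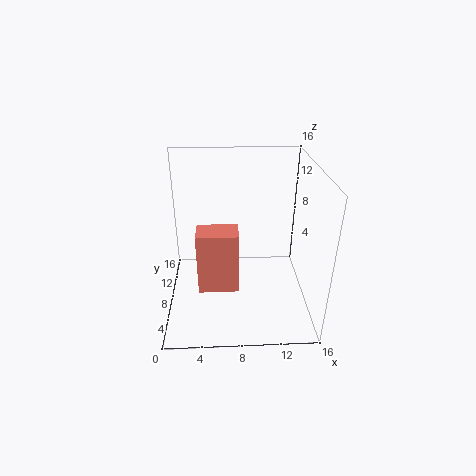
a = 3.5; b = 5.5; c = 2.5; p = 4.5; t = 7; col = 'salmon'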